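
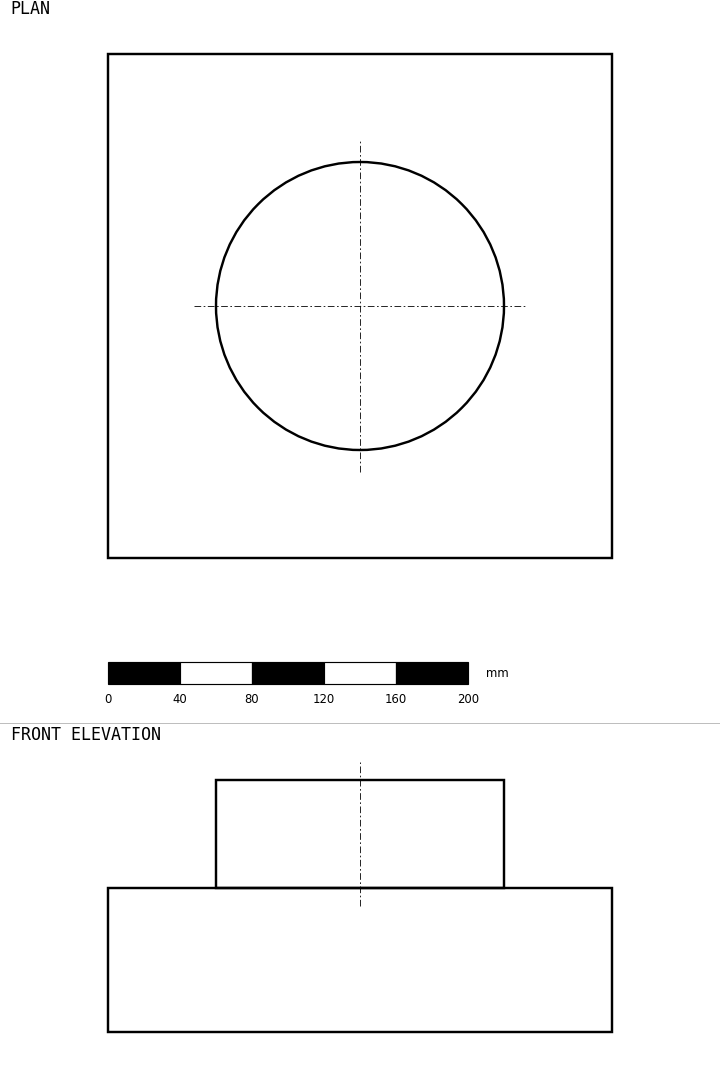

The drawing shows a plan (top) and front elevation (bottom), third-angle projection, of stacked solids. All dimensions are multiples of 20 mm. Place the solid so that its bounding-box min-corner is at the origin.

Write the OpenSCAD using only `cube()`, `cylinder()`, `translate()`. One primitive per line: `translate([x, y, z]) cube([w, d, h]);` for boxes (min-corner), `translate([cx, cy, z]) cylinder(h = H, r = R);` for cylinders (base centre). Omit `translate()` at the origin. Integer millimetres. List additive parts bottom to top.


cube([280, 280, 80]);
translate([140, 140, 80]) cylinder(h = 60, r = 80);


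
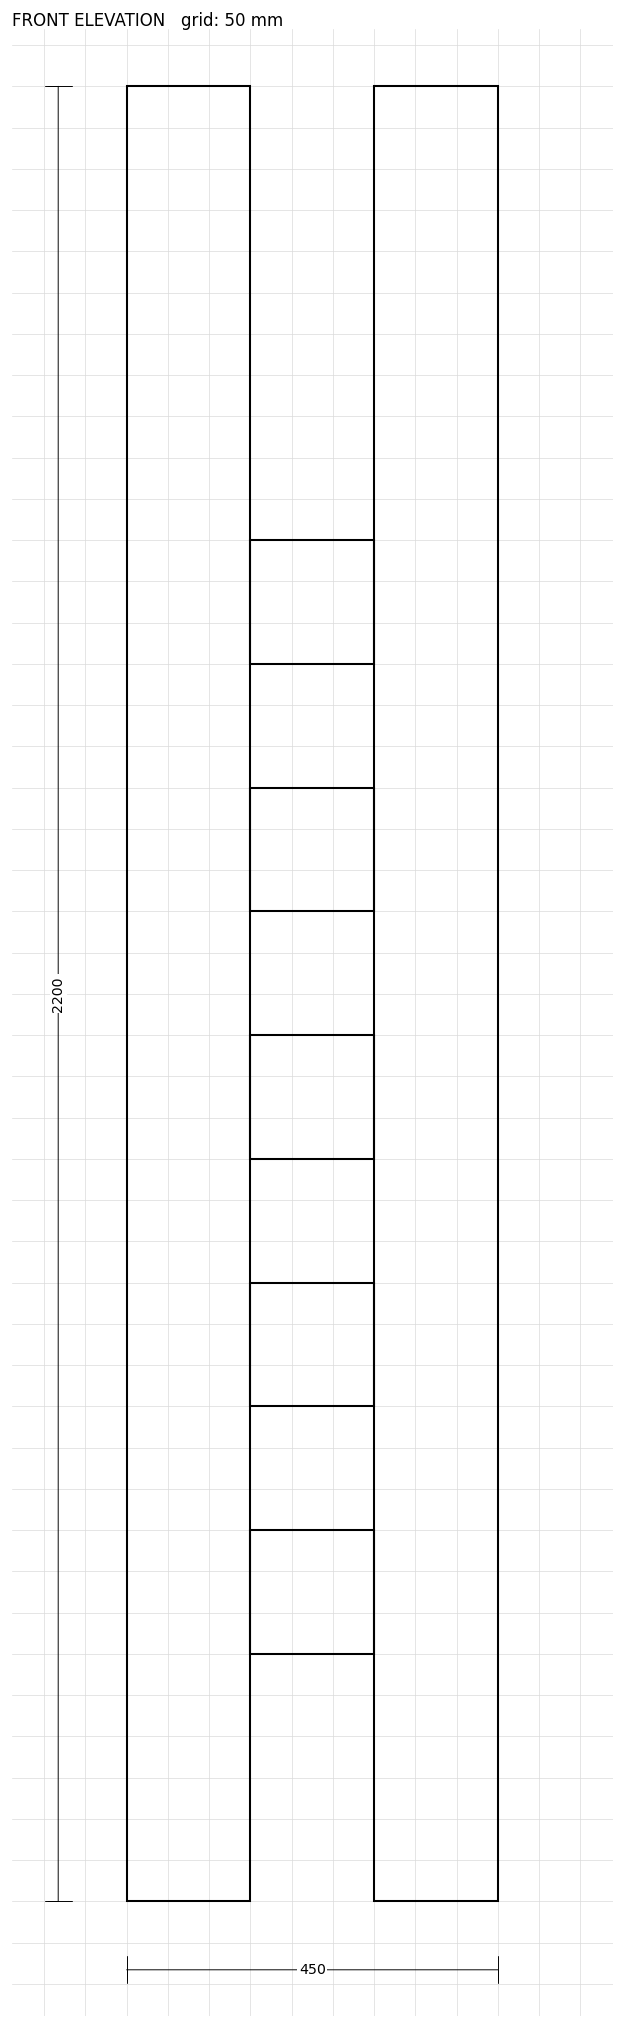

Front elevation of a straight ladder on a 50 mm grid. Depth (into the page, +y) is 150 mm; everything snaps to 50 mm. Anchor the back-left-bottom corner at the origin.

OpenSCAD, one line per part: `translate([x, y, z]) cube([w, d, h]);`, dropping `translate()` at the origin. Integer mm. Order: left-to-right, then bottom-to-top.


cube([150, 150, 2200]);
translate([150, 0, 300]) cube([150, 150, 150]);
translate([150, 0, 600]) cube([150, 150, 150]);
translate([150, 0, 900]) cube([150, 150, 150]);
translate([150, 0, 1200]) cube([150, 150, 150]);
translate([150, 0, 1500]) cube([150, 150, 150]);
translate([300, 0, 0]) cube([150, 150, 2200]);


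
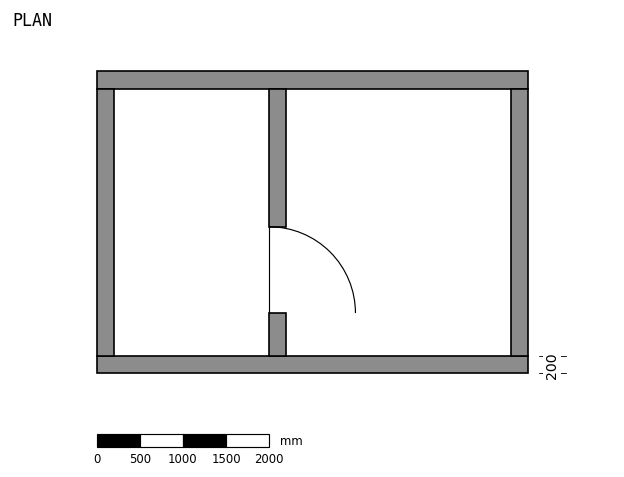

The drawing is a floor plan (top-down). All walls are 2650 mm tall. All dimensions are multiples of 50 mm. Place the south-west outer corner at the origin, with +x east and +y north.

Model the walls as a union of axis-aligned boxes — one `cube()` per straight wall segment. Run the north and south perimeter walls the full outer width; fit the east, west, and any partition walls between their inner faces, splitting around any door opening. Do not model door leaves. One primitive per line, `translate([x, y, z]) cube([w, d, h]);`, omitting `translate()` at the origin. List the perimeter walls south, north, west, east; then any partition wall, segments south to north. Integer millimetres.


cube([5000, 200, 2650]);
translate([0, 3300, 0]) cube([5000, 200, 2650]);
translate([0, 200, 0]) cube([200, 3100, 2650]);
translate([4800, 200, 0]) cube([200, 3100, 2650]);
translate([2000, 200, 0]) cube([200, 500, 2650]);
translate([2000, 1700, 0]) cube([200, 1600, 2650]);


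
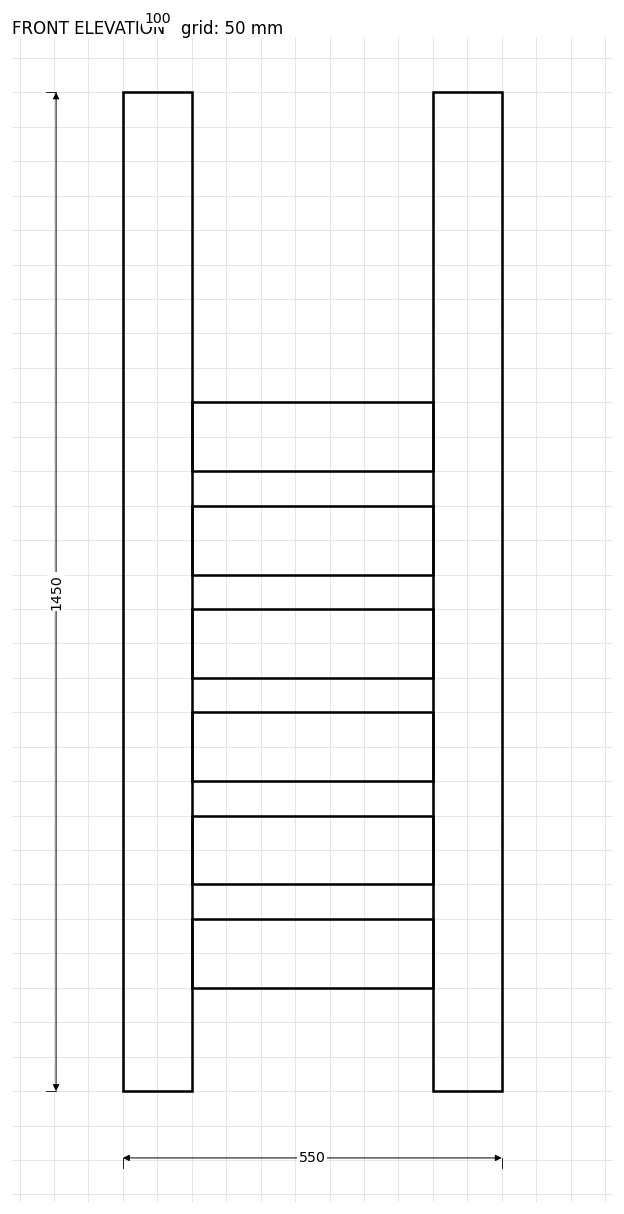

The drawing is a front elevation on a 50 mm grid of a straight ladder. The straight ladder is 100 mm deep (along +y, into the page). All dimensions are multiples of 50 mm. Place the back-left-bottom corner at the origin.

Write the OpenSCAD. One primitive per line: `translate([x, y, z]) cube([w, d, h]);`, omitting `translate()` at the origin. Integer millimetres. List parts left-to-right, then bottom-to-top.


cube([100, 100, 1450]);
translate([100, 0, 150]) cube([350, 100, 100]);
translate([100, 0, 300]) cube([350, 100, 100]);
translate([100, 0, 450]) cube([350, 100, 100]);
translate([100, 0, 600]) cube([350, 100, 100]);
translate([100, 0, 750]) cube([350, 100, 100]);
translate([100, 0, 900]) cube([350, 100, 100]);
translate([450, 0, 0]) cube([100, 100, 1450]);


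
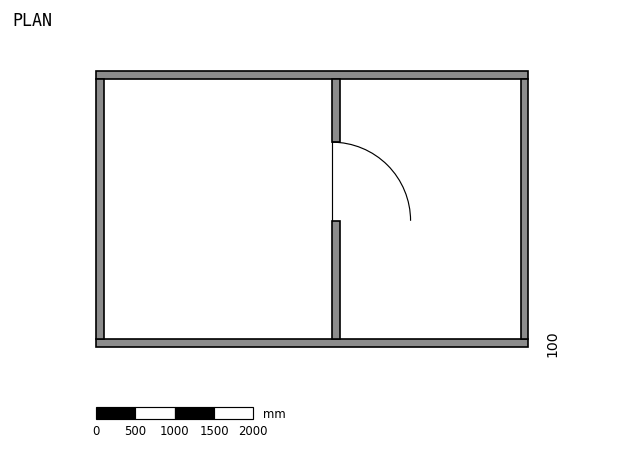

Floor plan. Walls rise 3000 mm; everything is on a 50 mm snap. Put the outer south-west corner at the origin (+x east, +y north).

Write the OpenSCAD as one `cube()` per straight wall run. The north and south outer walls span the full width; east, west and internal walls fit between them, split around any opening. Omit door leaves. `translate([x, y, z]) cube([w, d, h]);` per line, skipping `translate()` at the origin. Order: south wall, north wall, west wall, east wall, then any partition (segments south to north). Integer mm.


cube([5500, 100, 3000]);
translate([0, 3400, 0]) cube([5500, 100, 3000]);
translate([0, 100, 0]) cube([100, 3300, 3000]);
translate([5400, 100, 0]) cube([100, 3300, 3000]);
translate([3000, 100, 0]) cube([100, 1500, 3000]);
translate([3000, 2600, 0]) cube([100, 800, 3000]);


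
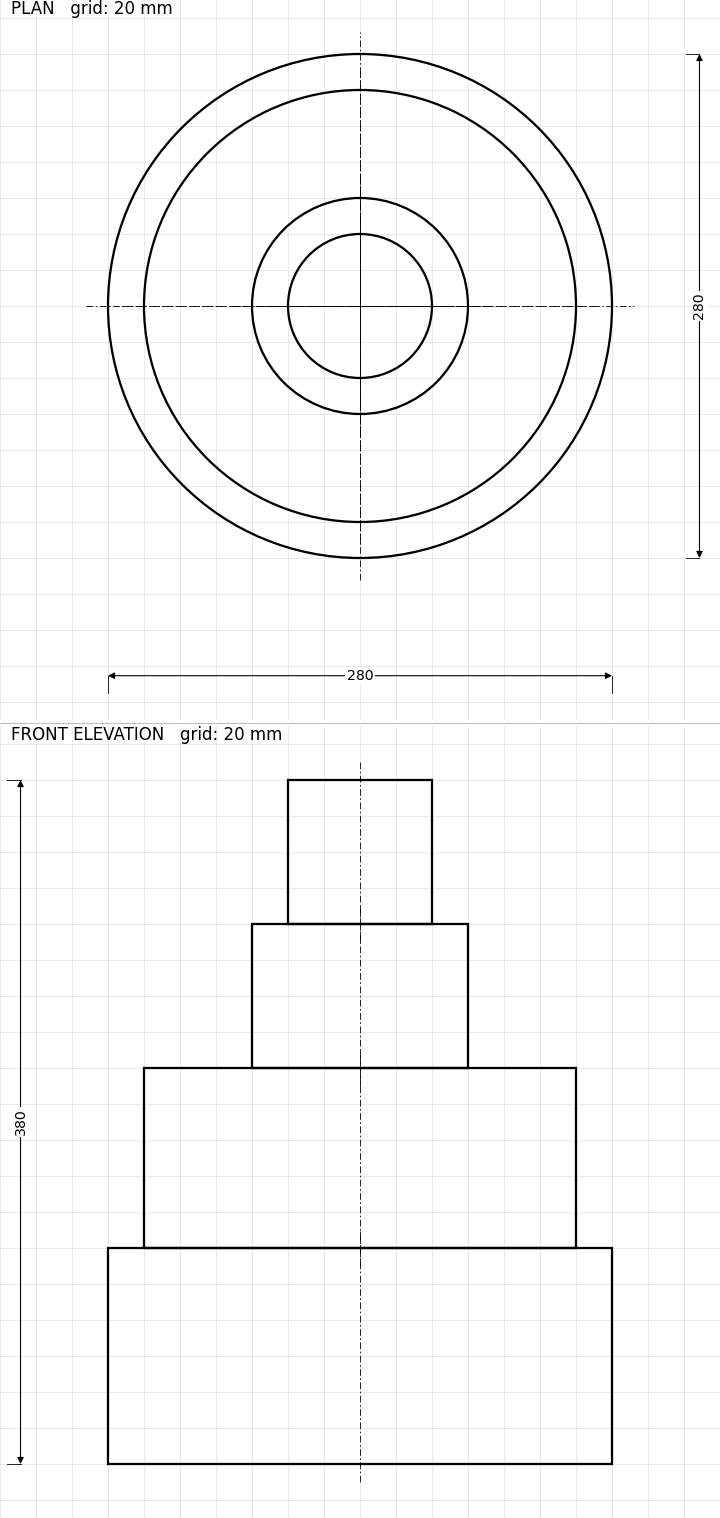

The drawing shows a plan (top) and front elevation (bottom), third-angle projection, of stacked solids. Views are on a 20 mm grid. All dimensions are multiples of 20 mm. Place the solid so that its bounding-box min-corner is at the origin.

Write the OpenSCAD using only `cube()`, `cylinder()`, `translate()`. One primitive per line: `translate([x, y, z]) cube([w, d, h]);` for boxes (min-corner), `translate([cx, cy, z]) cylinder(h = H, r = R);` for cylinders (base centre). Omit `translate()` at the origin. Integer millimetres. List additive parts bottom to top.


translate([140, 140, 0]) cylinder(h = 120, r = 140);
translate([140, 140, 120]) cylinder(h = 100, r = 120);
translate([140, 140, 220]) cylinder(h = 80, r = 60);
translate([140, 140, 300]) cylinder(h = 80, r = 40);


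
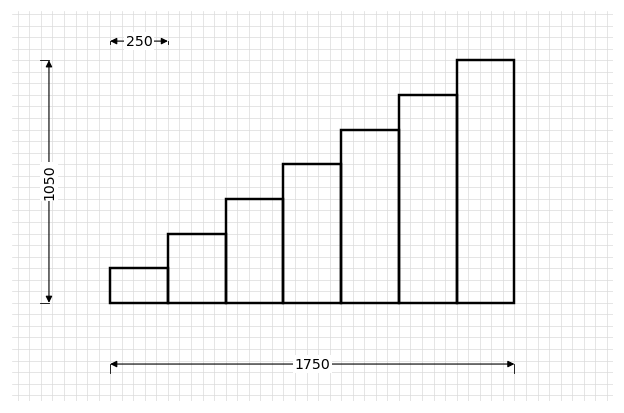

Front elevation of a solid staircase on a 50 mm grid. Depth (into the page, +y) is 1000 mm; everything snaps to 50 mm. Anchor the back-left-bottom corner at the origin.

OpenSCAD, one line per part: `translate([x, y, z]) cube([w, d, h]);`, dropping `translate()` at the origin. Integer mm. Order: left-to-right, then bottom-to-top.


cube([250, 1000, 150]);
translate([250, 0, 0]) cube([250, 1000, 300]);
translate([500, 0, 0]) cube([250, 1000, 450]);
translate([750, 0, 0]) cube([250, 1000, 600]);
translate([1000, 0, 0]) cube([250, 1000, 750]);
translate([1250, 0, 0]) cube([250, 1000, 900]);
translate([1500, 0, 0]) cube([250, 1000, 1050]);


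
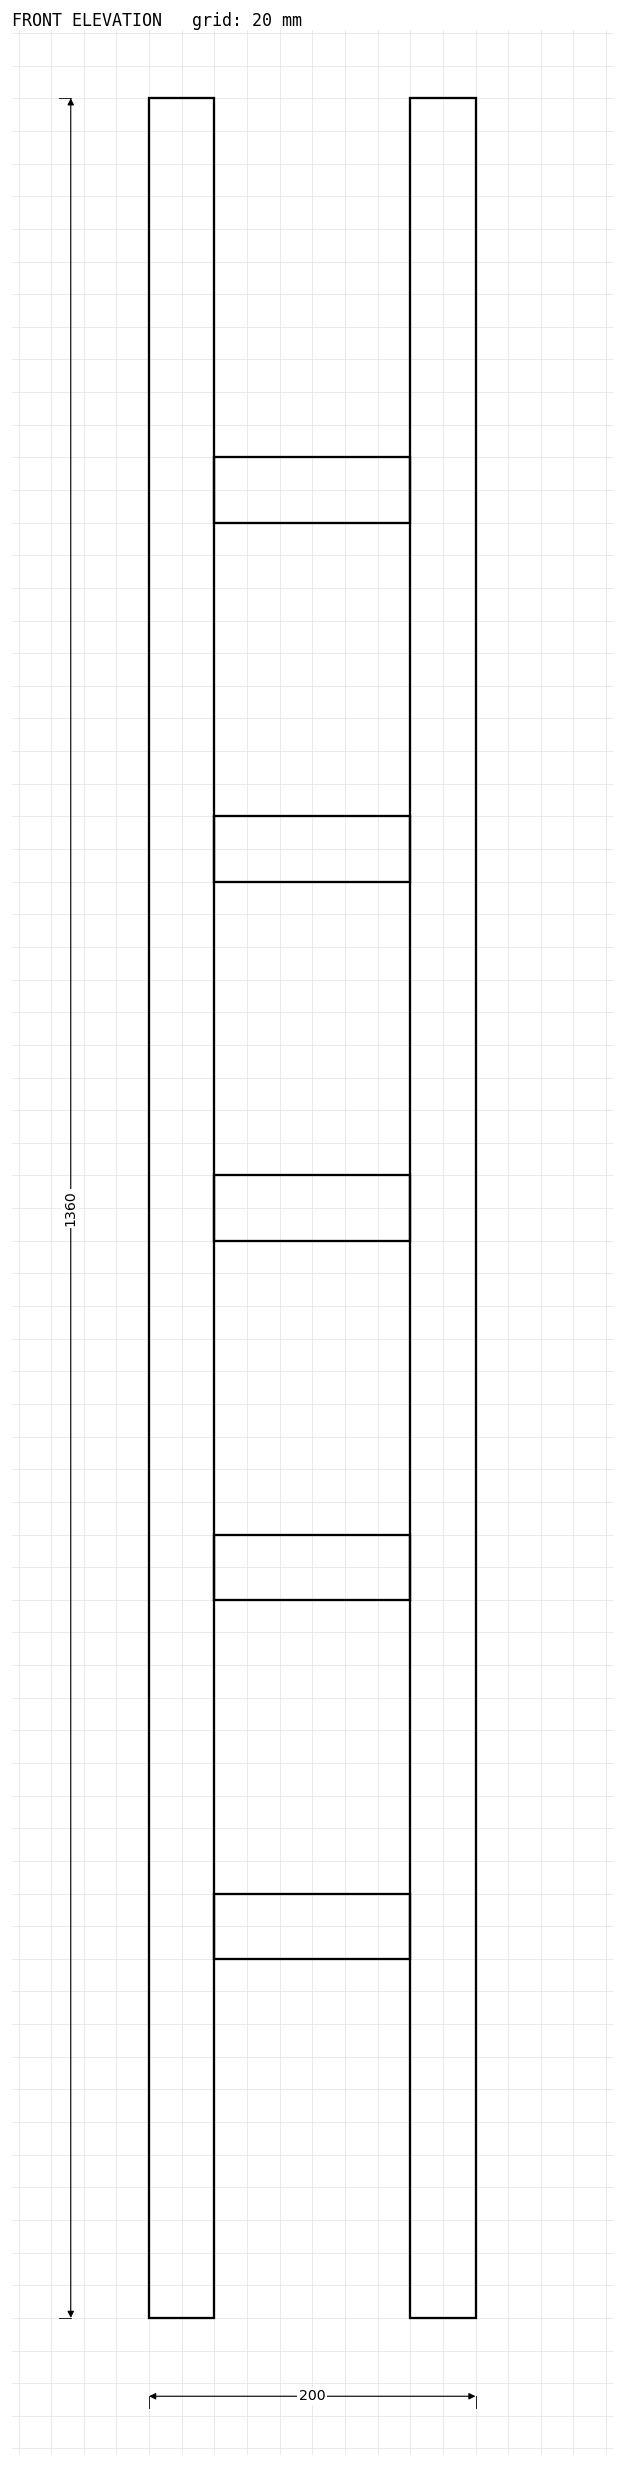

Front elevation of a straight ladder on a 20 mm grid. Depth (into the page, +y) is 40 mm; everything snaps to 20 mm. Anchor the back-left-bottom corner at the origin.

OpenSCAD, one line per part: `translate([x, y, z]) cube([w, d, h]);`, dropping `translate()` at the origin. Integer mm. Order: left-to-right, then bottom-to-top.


cube([40, 40, 1360]);
translate([40, 0, 220]) cube([120, 40, 40]);
translate([40, 0, 440]) cube([120, 40, 40]);
translate([40, 0, 660]) cube([120, 40, 40]);
translate([40, 0, 880]) cube([120, 40, 40]);
translate([40, 0, 1100]) cube([120, 40, 40]);
translate([160, 0, 0]) cube([40, 40, 1360]);


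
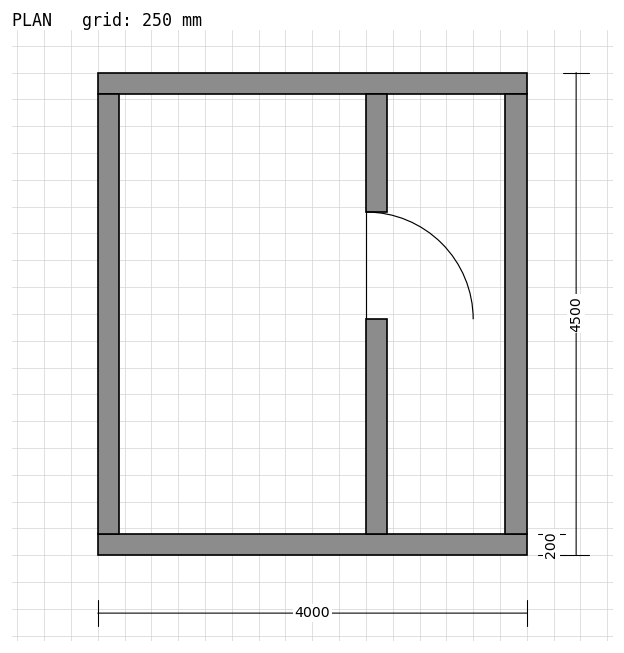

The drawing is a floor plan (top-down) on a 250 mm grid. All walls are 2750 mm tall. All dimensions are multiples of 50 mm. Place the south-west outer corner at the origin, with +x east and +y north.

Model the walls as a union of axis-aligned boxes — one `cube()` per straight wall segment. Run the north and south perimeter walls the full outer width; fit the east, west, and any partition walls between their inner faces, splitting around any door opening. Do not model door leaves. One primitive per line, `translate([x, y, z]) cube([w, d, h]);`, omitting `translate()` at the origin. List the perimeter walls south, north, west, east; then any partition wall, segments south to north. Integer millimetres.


cube([4000, 200, 2750]);
translate([0, 4300, 0]) cube([4000, 200, 2750]);
translate([0, 200, 0]) cube([200, 4100, 2750]);
translate([3800, 200, 0]) cube([200, 4100, 2750]);
translate([2500, 200, 0]) cube([200, 2000, 2750]);
translate([2500, 3200, 0]) cube([200, 1100, 2750]);


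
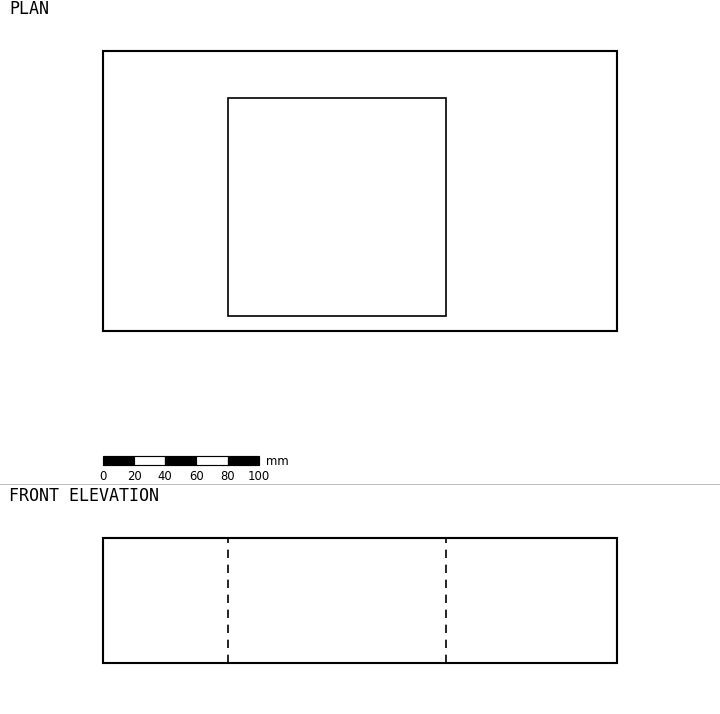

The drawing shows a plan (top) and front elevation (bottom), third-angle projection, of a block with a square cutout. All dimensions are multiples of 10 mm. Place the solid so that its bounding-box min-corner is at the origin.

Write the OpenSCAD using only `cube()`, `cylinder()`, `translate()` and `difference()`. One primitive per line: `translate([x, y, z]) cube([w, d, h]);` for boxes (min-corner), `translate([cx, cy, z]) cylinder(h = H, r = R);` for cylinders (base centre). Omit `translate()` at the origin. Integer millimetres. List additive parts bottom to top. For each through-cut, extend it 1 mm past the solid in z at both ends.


difference() {
  cube([330, 180, 80]);
  translate([80, 10, -1]) cube([140, 140, 82]);
}


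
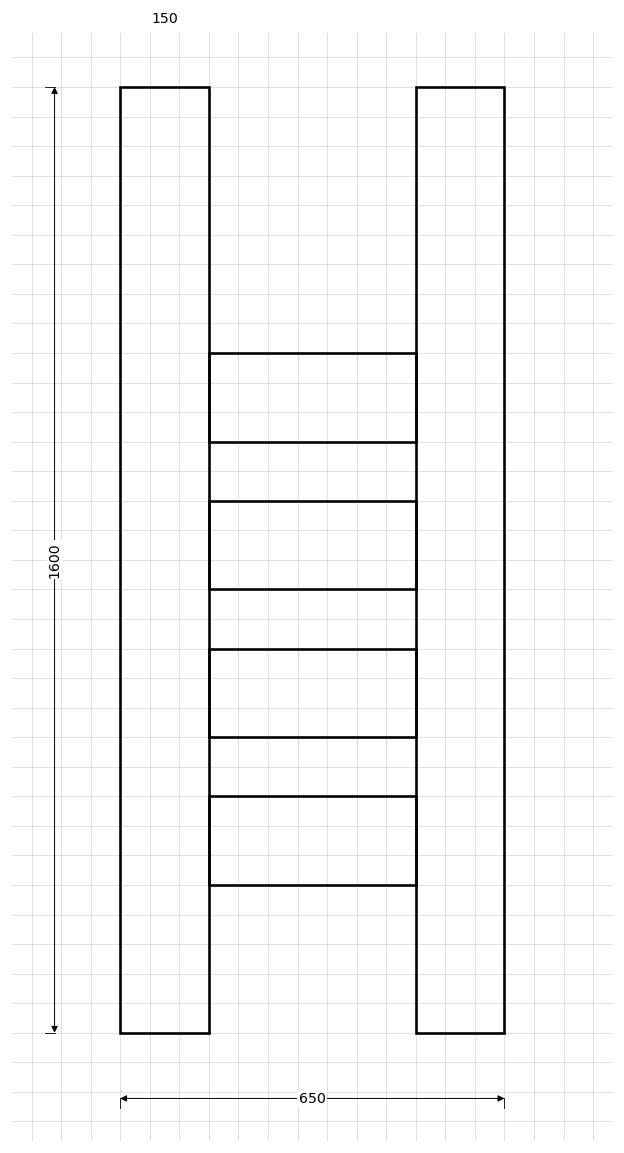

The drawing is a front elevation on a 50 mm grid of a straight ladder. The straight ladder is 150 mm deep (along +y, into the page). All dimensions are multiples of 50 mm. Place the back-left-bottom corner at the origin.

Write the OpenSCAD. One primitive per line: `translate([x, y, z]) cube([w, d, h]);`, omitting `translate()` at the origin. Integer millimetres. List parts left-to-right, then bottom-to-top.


cube([150, 150, 1600]);
translate([150, 0, 250]) cube([350, 150, 150]);
translate([150, 0, 500]) cube([350, 150, 150]);
translate([150, 0, 750]) cube([350, 150, 150]);
translate([150, 0, 1000]) cube([350, 150, 150]);
translate([500, 0, 0]) cube([150, 150, 1600]);


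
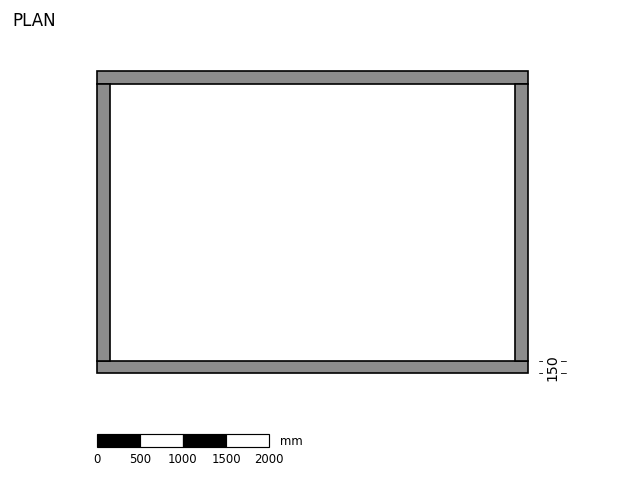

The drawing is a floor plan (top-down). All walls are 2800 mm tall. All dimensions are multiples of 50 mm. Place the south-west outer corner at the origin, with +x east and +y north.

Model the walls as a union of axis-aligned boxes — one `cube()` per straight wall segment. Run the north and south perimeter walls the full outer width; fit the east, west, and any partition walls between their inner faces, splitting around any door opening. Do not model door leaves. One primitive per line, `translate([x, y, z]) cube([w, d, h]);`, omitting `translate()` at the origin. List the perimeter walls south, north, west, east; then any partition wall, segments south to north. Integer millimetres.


cube([5000, 150, 2800]);
translate([0, 3350, 0]) cube([5000, 150, 2800]);
translate([0, 150, 0]) cube([150, 3200, 2800]);
translate([4850, 150, 0]) cube([150, 3200, 2800]);


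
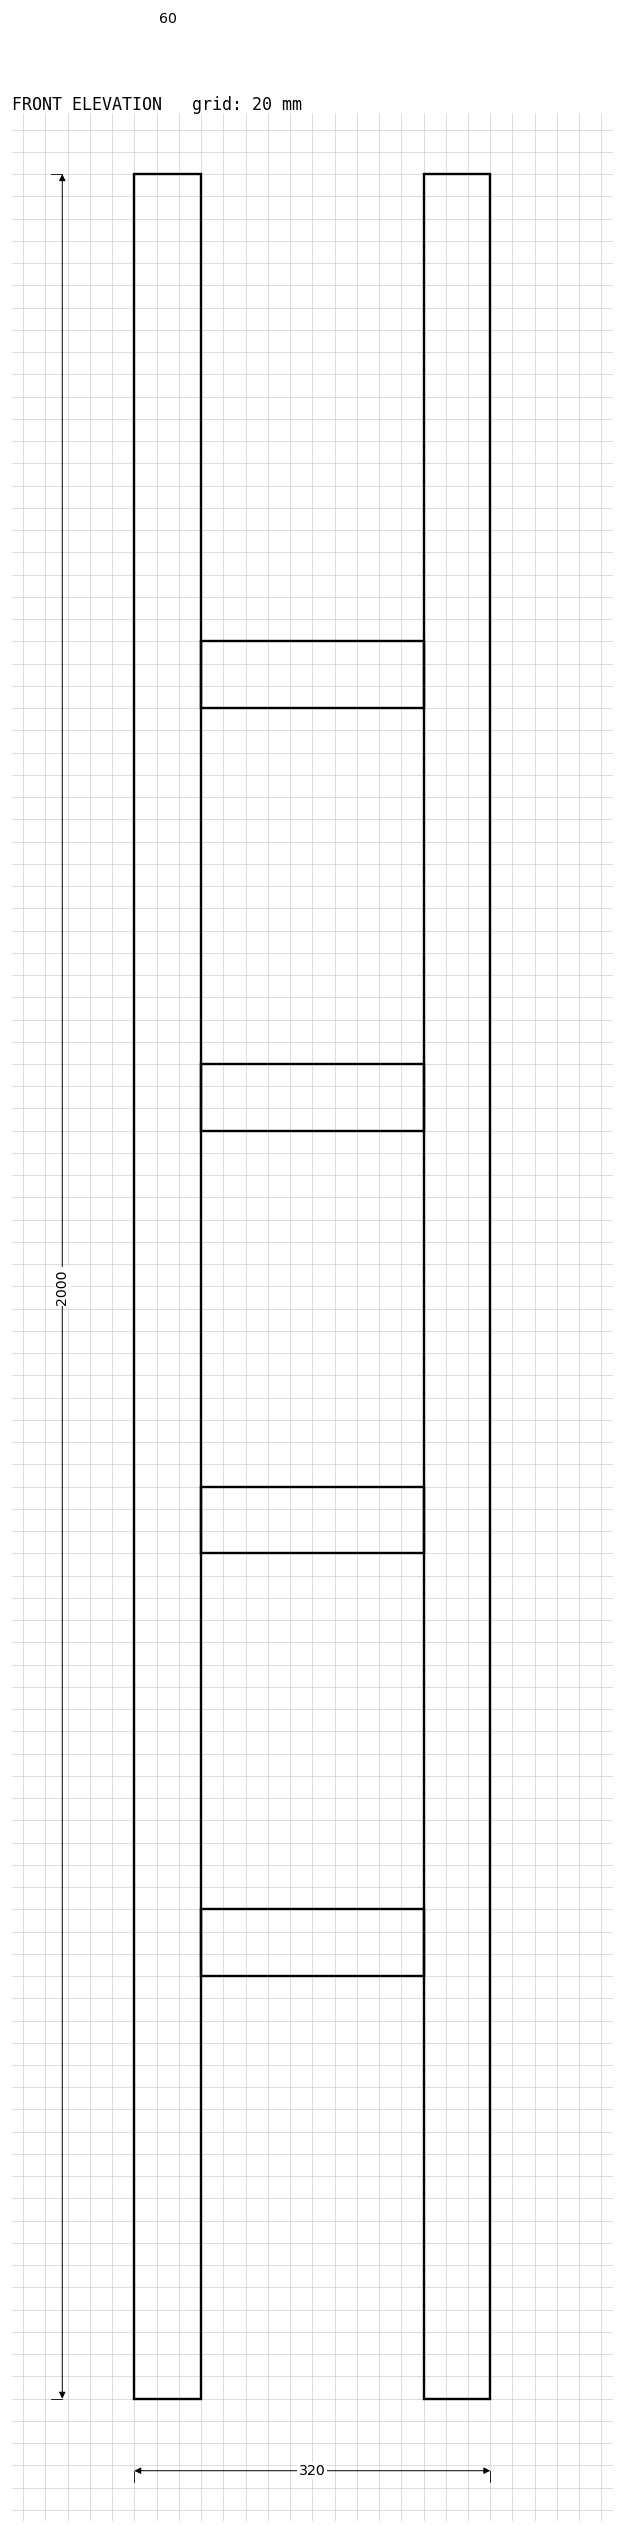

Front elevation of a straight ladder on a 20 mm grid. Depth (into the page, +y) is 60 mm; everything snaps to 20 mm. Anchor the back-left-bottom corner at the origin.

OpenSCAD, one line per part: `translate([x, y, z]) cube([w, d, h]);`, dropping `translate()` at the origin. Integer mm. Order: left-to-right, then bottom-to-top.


cube([60, 60, 2000]);
translate([60, 0, 380]) cube([200, 60, 60]);
translate([60, 0, 760]) cube([200, 60, 60]);
translate([60, 0, 1140]) cube([200, 60, 60]);
translate([60, 0, 1520]) cube([200, 60, 60]);
translate([260, 0, 0]) cube([60, 60, 2000]);


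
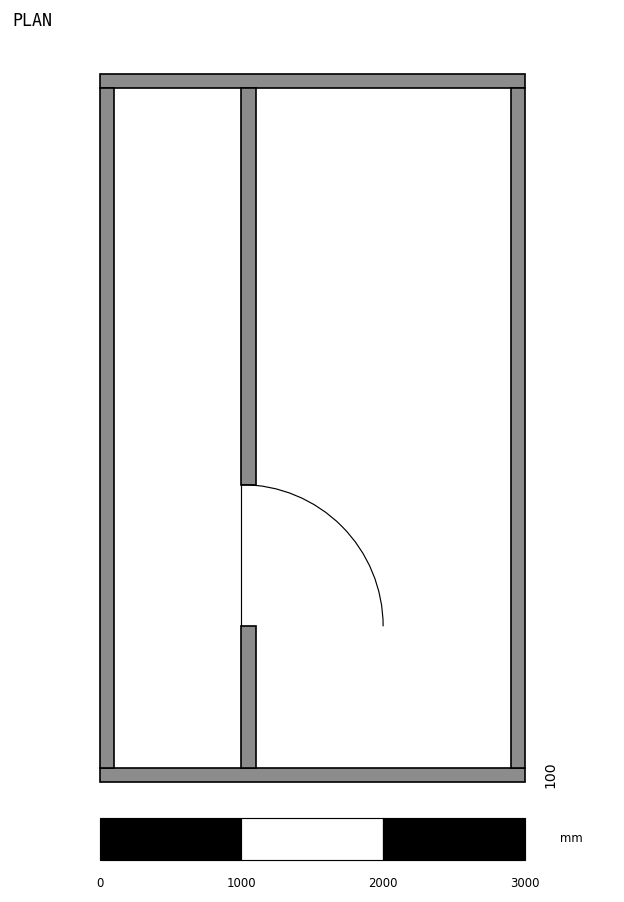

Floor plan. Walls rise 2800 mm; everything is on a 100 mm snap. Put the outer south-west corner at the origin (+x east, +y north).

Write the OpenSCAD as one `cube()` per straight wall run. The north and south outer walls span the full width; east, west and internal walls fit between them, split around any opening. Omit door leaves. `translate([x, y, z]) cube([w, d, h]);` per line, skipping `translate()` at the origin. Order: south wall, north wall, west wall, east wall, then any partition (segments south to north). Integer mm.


cube([3000, 100, 2800]);
translate([0, 4900, 0]) cube([3000, 100, 2800]);
translate([0, 100, 0]) cube([100, 4800, 2800]);
translate([2900, 100, 0]) cube([100, 4800, 2800]);
translate([1000, 100, 0]) cube([100, 1000, 2800]);
translate([1000, 2100, 0]) cube([100, 2800, 2800]);


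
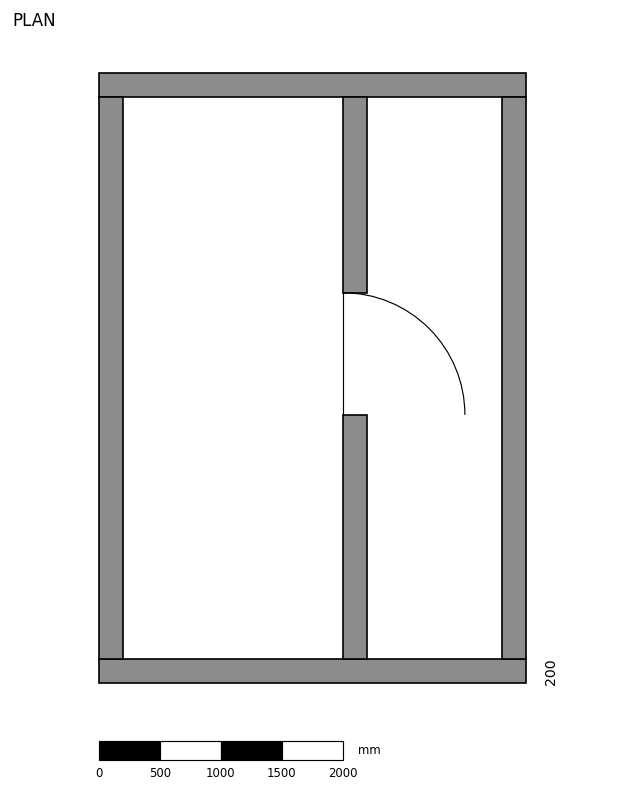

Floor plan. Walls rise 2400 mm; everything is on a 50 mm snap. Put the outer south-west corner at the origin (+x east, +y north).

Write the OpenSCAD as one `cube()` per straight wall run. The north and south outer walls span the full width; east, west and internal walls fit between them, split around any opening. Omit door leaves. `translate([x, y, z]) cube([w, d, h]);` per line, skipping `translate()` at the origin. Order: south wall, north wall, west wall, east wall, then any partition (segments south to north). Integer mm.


cube([3500, 200, 2400]);
translate([0, 4800, 0]) cube([3500, 200, 2400]);
translate([0, 200, 0]) cube([200, 4600, 2400]);
translate([3300, 200, 0]) cube([200, 4600, 2400]);
translate([2000, 200, 0]) cube([200, 2000, 2400]);
translate([2000, 3200, 0]) cube([200, 1600, 2400]);


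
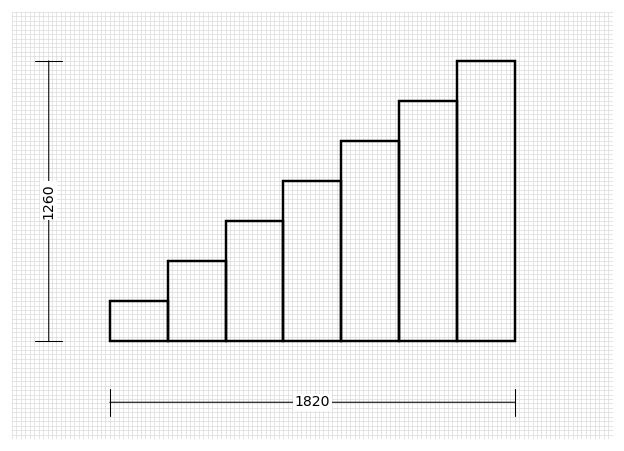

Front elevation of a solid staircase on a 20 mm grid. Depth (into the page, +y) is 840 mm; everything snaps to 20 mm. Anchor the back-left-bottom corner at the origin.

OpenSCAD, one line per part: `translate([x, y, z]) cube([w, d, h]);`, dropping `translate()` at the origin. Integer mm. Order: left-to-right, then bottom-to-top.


cube([260, 840, 180]);
translate([260, 0, 0]) cube([260, 840, 360]);
translate([520, 0, 0]) cube([260, 840, 540]);
translate([780, 0, 0]) cube([260, 840, 720]);
translate([1040, 0, 0]) cube([260, 840, 900]);
translate([1300, 0, 0]) cube([260, 840, 1080]);
translate([1560, 0, 0]) cube([260, 840, 1260]);


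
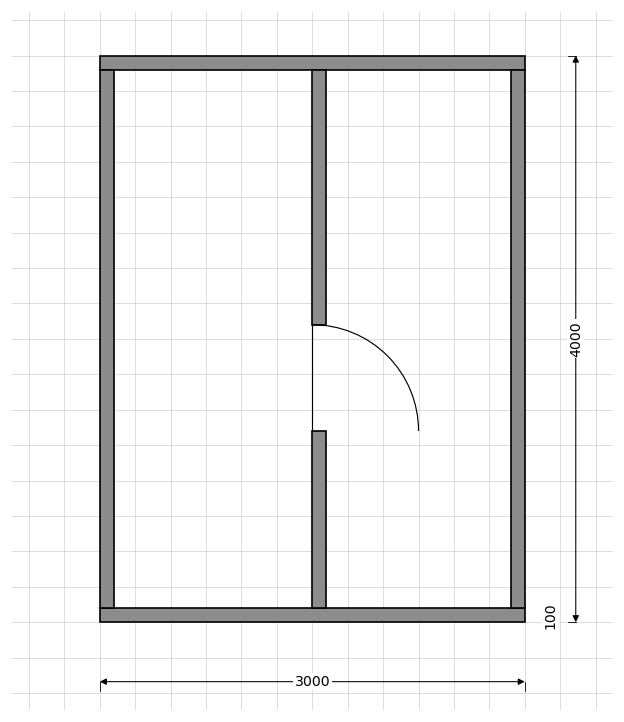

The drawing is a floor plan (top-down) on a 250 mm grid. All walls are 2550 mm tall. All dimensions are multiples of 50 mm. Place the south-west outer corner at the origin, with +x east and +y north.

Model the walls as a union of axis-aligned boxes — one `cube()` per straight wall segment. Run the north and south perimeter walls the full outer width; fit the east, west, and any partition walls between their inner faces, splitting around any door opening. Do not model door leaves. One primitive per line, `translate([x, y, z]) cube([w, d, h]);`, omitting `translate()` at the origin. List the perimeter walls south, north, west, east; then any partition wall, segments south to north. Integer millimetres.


cube([3000, 100, 2550]);
translate([0, 3900, 0]) cube([3000, 100, 2550]);
translate([0, 100, 0]) cube([100, 3800, 2550]);
translate([2900, 100, 0]) cube([100, 3800, 2550]);
translate([1500, 100, 0]) cube([100, 1250, 2550]);
translate([1500, 2100, 0]) cube([100, 1800, 2550]);


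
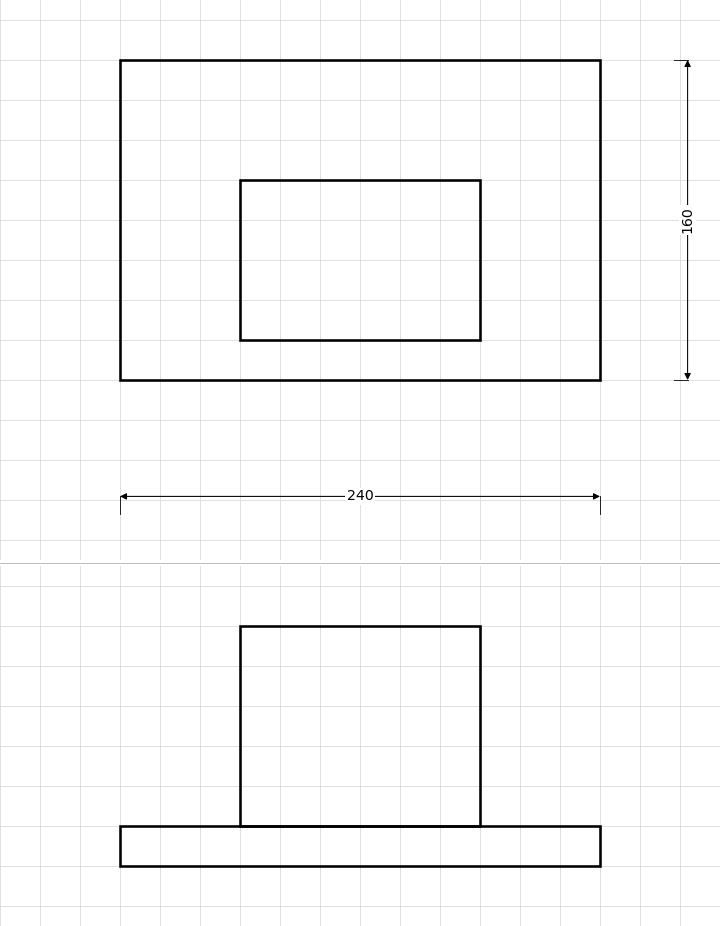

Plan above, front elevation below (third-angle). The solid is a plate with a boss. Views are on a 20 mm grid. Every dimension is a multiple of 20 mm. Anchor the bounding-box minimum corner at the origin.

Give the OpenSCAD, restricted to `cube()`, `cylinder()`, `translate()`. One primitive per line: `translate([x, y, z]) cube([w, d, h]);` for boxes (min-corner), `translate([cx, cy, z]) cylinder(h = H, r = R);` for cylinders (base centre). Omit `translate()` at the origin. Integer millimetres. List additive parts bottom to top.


cube([240, 160, 20]);
translate([60, 20, 20]) cube([120, 80, 100]);


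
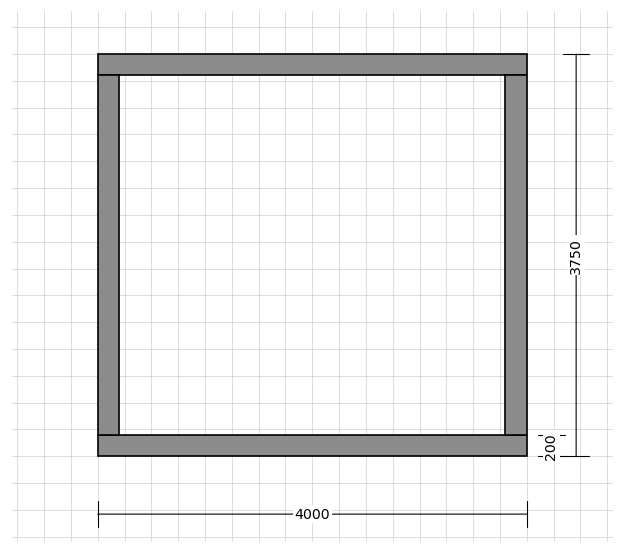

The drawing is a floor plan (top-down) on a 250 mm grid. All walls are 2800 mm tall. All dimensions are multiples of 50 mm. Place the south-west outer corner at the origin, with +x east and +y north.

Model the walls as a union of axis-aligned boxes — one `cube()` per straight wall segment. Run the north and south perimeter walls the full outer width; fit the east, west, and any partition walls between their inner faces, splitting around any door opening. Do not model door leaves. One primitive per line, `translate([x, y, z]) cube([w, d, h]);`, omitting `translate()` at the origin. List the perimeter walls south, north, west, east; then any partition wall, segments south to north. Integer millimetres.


cube([4000, 200, 2800]);
translate([0, 3550, 0]) cube([4000, 200, 2800]);
translate([0, 200, 0]) cube([200, 3350, 2800]);
translate([3800, 200, 0]) cube([200, 3350, 2800]);


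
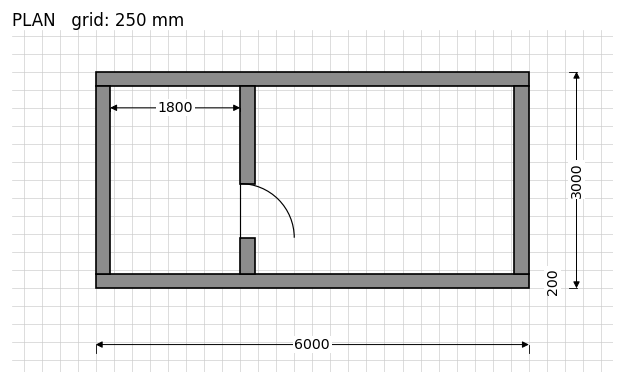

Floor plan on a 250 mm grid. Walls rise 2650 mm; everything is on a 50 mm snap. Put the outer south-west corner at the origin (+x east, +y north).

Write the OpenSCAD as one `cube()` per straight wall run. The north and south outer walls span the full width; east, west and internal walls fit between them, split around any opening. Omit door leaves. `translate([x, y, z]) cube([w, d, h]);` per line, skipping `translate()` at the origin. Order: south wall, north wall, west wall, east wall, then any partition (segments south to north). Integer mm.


cube([6000, 200, 2650]);
translate([0, 2800, 0]) cube([6000, 200, 2650]);
translate([0, 200, 0]) cube([200, 2600, 2650]);
translate([5800, 200, 0]) cube([200, 2600, 2650]);
translate([2000, 200, 0]) cube([200, 500, 2650]);
translate([2000, 1450, 0]) cube([200, 1350, 2650]);


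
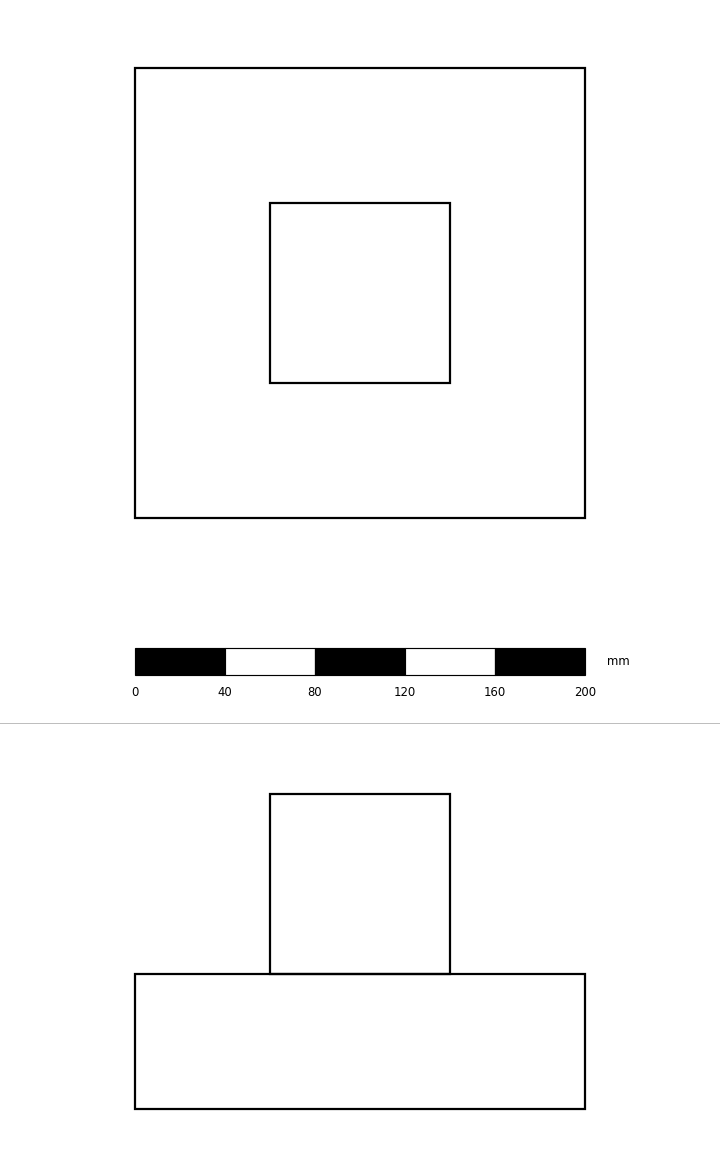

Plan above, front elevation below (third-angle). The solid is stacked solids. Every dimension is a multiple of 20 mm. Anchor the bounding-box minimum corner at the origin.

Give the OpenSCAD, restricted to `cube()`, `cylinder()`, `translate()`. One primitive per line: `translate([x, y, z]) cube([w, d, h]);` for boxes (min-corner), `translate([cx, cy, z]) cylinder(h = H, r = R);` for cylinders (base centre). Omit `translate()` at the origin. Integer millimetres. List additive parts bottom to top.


cube([200, 200, 60]);
translate([60, 60, 60]) cube([80, 80, 80]);


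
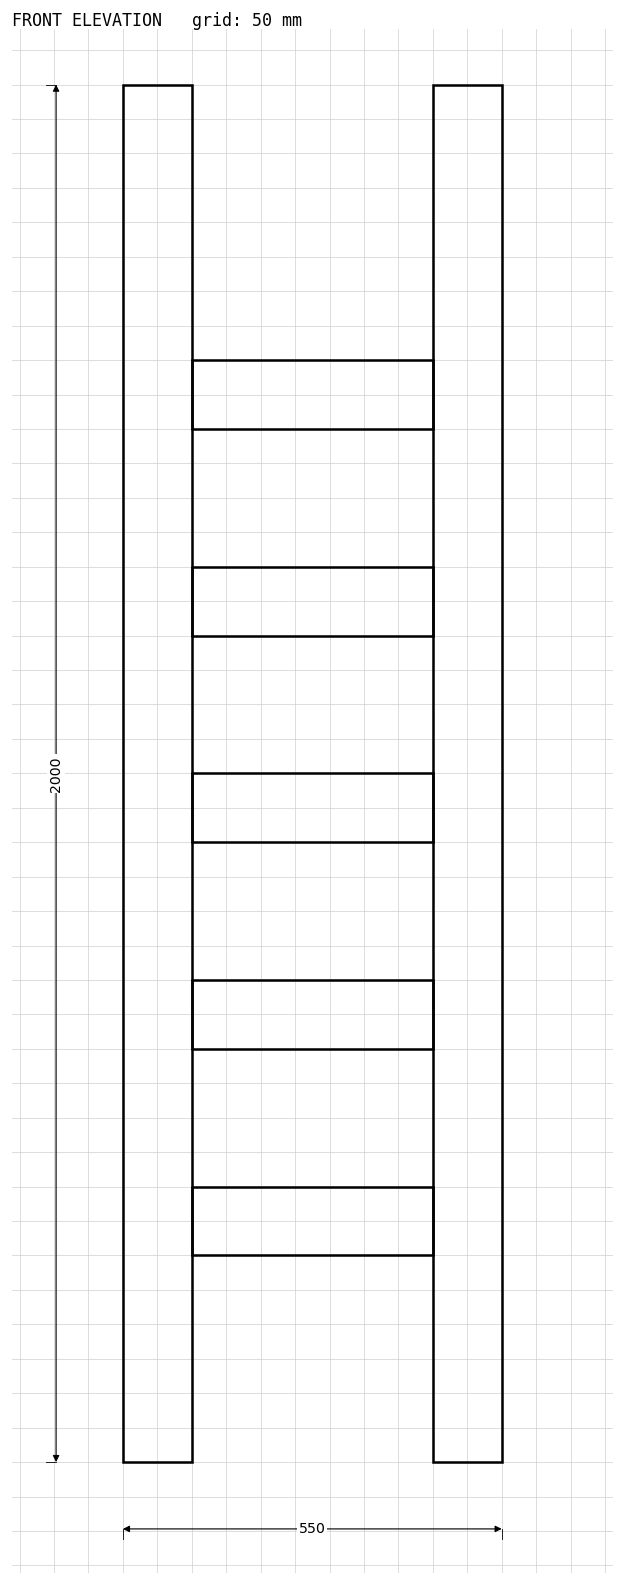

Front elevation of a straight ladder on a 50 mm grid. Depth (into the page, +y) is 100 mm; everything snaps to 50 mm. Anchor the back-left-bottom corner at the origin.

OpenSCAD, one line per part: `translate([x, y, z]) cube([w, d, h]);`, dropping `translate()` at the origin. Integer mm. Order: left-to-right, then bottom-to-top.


cube([100, 100, 2000]);
translate([100, 0, 300]) cube([350, 100, 100]);
translate([100, 0, 600]) cube([350, 100, 100]);
translate([100, 0, 900]) cube([350, 100, 100]);
translate([100, 0, 1200]) cube([350, 100, 100]);
translate([100, 0, 1500]) cube([350, 100, 100]);
translate([450, 0, 0]) cube([100, 100, 2000]);


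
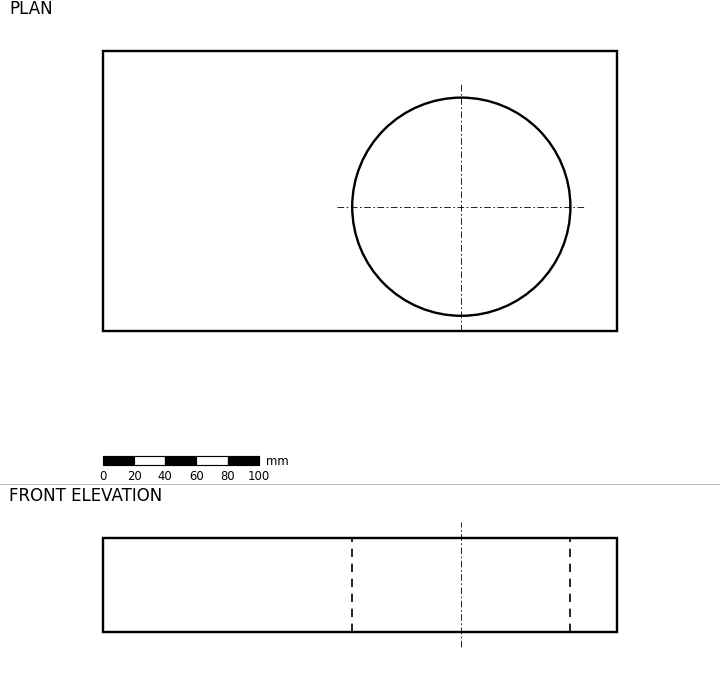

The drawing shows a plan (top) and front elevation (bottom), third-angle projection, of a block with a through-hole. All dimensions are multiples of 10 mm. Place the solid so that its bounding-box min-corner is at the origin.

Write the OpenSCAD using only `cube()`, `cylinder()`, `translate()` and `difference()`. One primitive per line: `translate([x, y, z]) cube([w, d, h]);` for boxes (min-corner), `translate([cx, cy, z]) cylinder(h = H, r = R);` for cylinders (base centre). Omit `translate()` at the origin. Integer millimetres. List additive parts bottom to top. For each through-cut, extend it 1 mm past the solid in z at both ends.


difference() {
  cube([330, 180, 60]);
  translate([230, 80, -1]) cylinder(h = 62, r = 70);
}


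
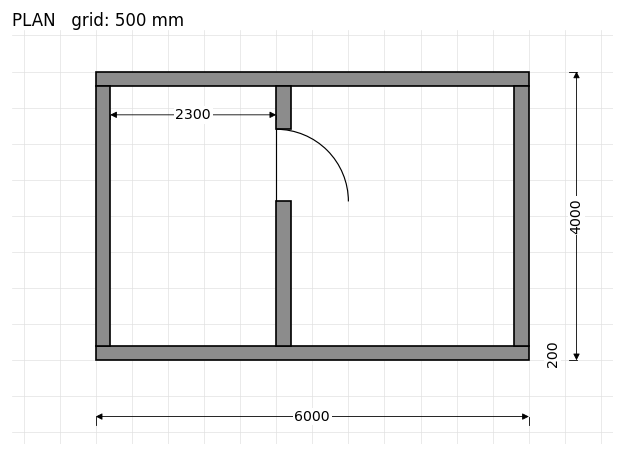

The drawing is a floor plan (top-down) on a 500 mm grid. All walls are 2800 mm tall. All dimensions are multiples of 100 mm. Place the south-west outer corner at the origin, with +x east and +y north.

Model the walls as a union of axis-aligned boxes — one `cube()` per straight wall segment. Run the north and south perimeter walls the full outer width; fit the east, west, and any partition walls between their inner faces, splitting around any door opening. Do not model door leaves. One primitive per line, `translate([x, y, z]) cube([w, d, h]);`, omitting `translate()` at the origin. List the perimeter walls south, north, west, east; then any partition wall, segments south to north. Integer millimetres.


cube([6000, 200, 2800]);
translate([0, 3800, 0]) cube([6000, 200, 2800]);
translate([0, 200, 0]) cube([200, 3600, 2800]);
translate([5800, 200, 0]) cube([200, 3600, 2800]);
translate([2500, 200, 0]) cube([200, 2000, 2800]);
translate([2500, 3200, 0]) cube([200, 600, 2800]);


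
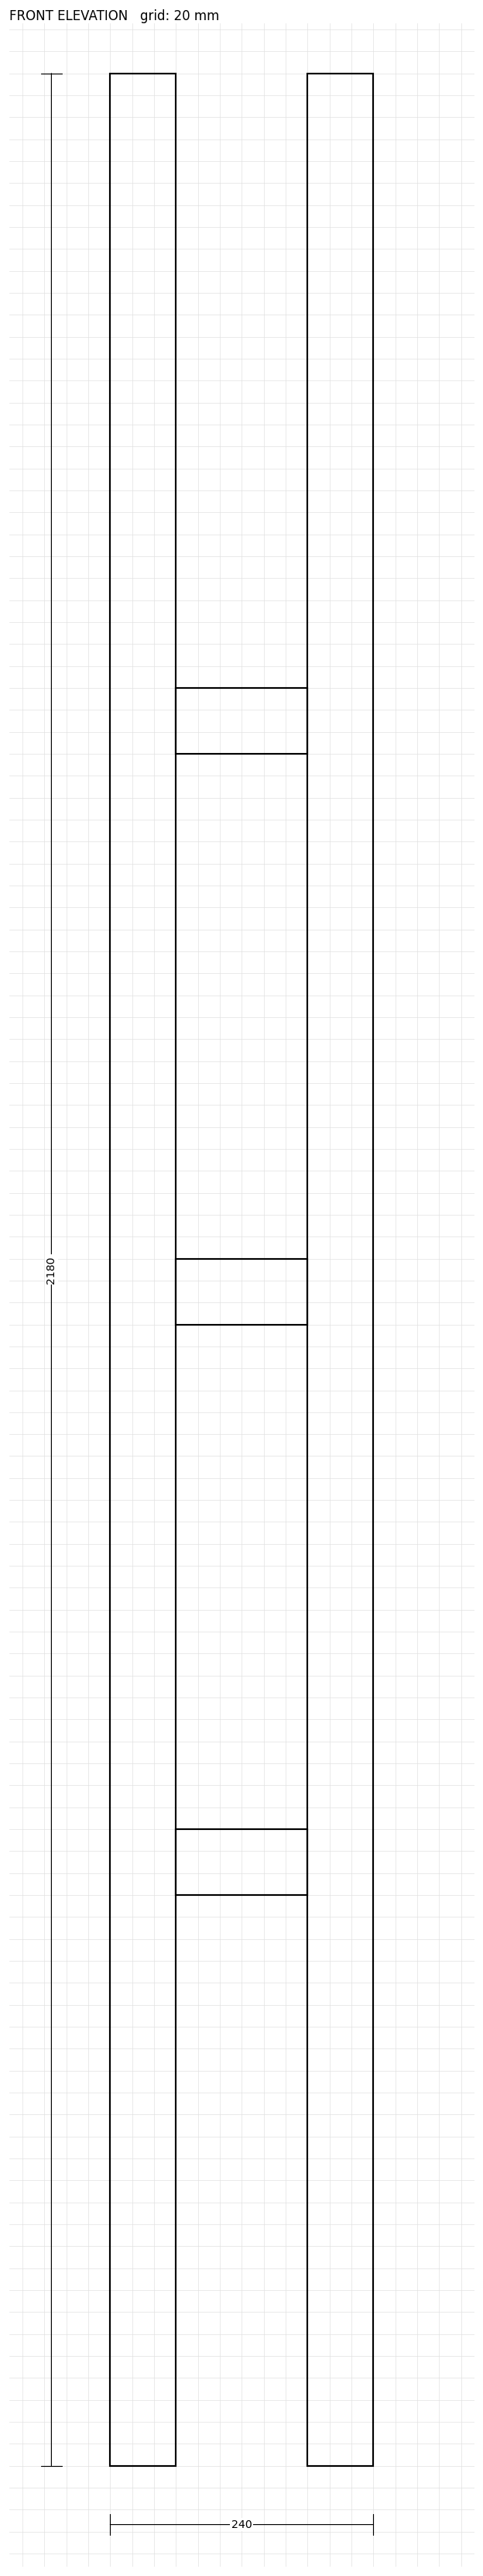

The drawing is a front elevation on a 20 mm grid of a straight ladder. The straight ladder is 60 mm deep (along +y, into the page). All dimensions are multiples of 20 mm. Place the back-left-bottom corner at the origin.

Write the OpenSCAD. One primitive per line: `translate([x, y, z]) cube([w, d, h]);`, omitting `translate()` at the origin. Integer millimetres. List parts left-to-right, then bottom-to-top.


cube([60, 60, 2180]);
translate([60, 0, 520]) cube([120, 60, 60]);
translate([60, 0, 1040]) cube([120, 60, 60]);
translate([60, 0, 1560]) cube([120, 60, 60]);
translate([180, 0, 0]) cube([60, 60, 2180]);


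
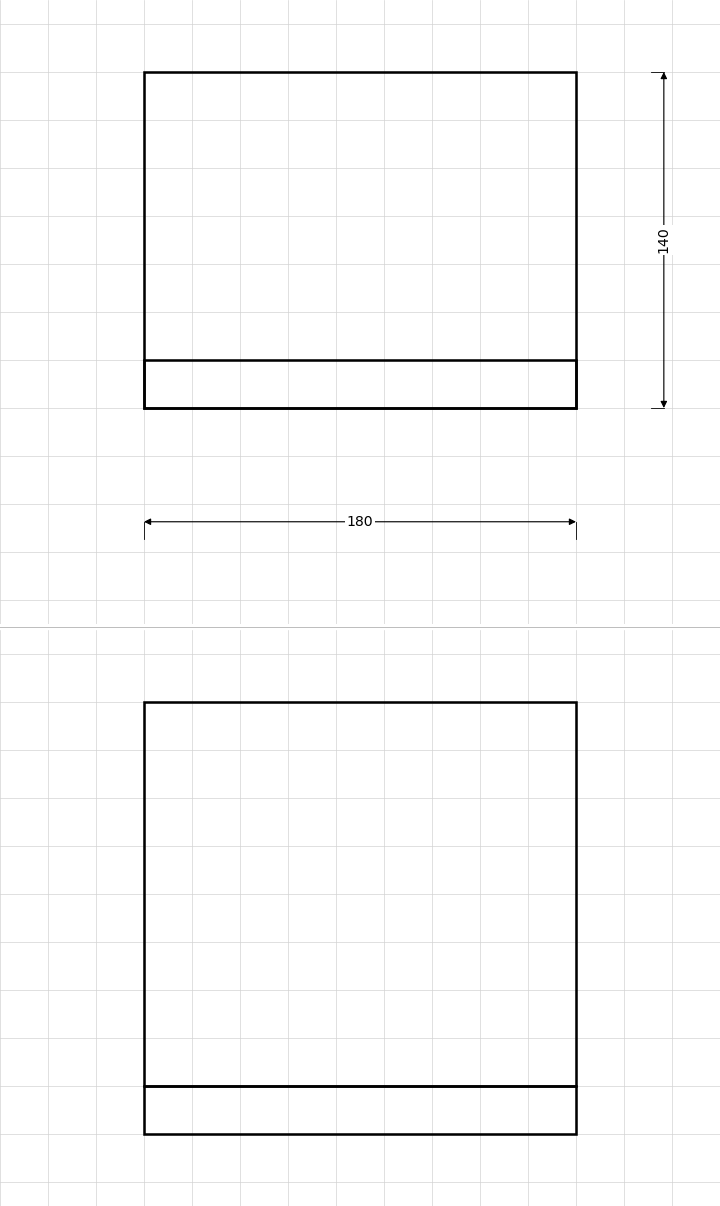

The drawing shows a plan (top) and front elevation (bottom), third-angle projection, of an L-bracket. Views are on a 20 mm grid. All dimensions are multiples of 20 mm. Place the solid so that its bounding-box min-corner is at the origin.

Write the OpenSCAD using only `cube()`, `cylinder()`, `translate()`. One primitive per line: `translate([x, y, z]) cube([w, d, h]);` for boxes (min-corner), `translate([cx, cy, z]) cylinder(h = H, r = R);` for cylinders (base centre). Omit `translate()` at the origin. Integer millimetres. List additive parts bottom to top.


cube([180, 140, 20]);
translate([0, 0, 20]) cube([180, 20, 160]);


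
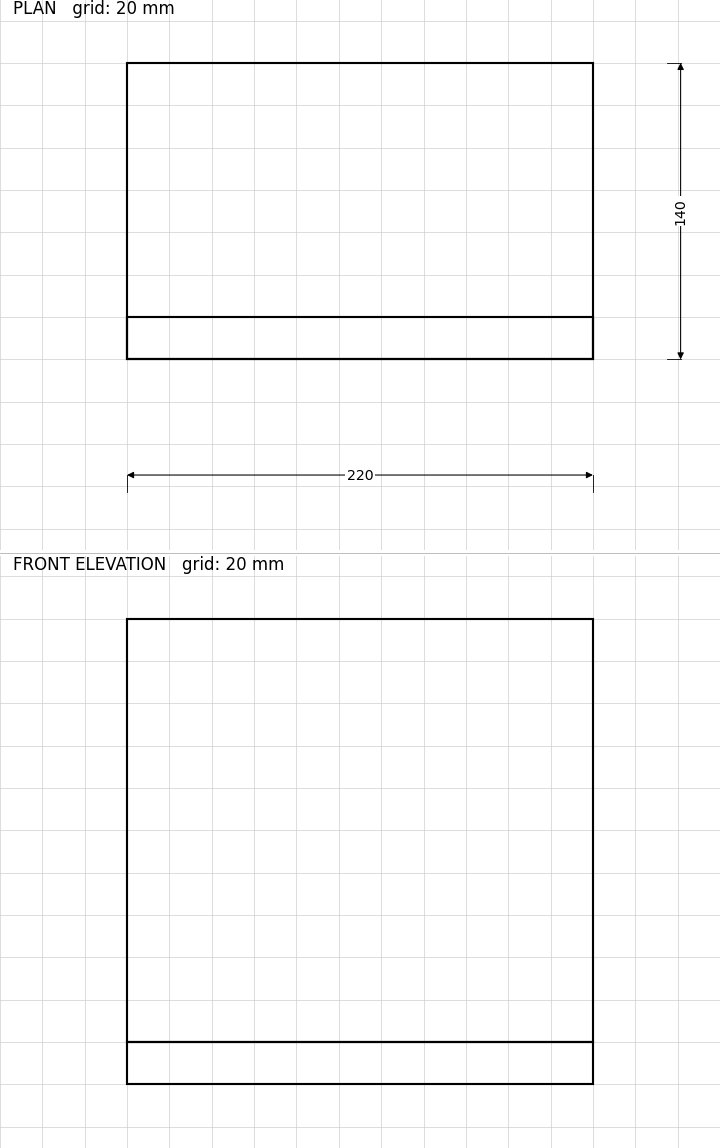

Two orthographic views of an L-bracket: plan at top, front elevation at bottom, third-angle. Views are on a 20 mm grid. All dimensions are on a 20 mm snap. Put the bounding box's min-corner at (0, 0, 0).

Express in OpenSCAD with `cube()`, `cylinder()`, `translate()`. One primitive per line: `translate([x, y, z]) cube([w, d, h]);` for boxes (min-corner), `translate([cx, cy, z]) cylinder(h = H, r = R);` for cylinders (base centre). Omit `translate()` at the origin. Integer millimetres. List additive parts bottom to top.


cube([220, 140, 20]);
translate([0, 0, 20]) cube([220, 20, 200]);


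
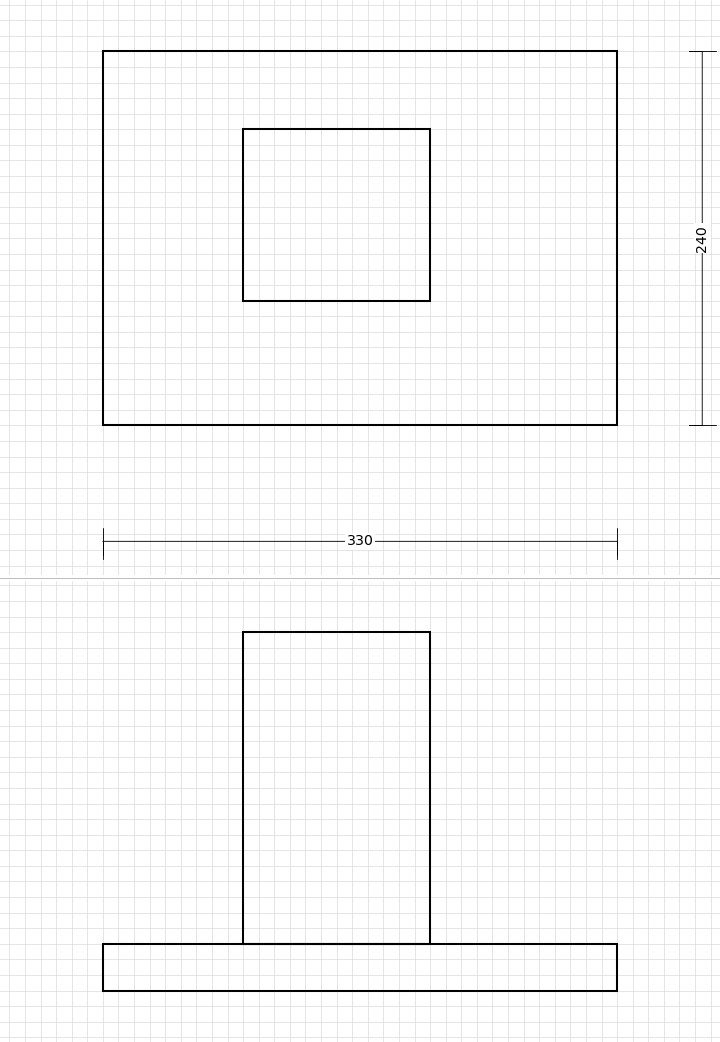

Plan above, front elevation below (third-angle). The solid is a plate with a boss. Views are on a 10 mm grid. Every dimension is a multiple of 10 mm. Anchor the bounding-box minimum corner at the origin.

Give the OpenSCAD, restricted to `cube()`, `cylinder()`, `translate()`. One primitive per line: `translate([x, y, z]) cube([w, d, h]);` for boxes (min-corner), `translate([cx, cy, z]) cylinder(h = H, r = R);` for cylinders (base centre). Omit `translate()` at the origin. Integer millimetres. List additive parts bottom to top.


cube([330, 240, 30]);
translate([90, 80, 30]) cube([120, 110, 200]);


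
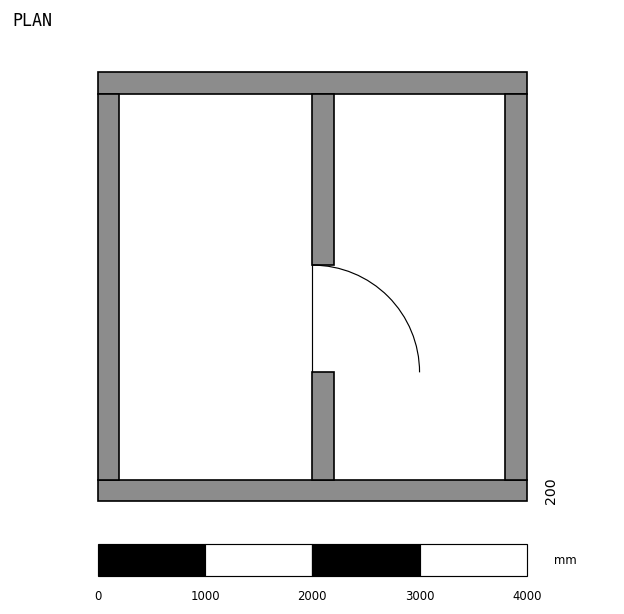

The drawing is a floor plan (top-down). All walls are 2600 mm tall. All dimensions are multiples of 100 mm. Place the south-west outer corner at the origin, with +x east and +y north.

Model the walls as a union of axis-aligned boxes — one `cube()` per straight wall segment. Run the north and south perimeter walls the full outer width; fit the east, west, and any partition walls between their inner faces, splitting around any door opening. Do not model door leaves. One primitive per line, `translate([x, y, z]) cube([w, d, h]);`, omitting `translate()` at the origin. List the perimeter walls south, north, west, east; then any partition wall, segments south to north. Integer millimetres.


cube([4000, 200, 2600]);
translate([0, 3800, 0]) cube([4000, 200, 2600]);
translate([0, 200, 0]) cube([200, 3600, 2600]);
translate([3800, 200, 0]) cube([200, 3600, 2600]);
translate([2000, 200, 0]) cube([200, 1000, 2600]);
translate([2000, 2200, 0]) cube([200, 1600, 2600]);


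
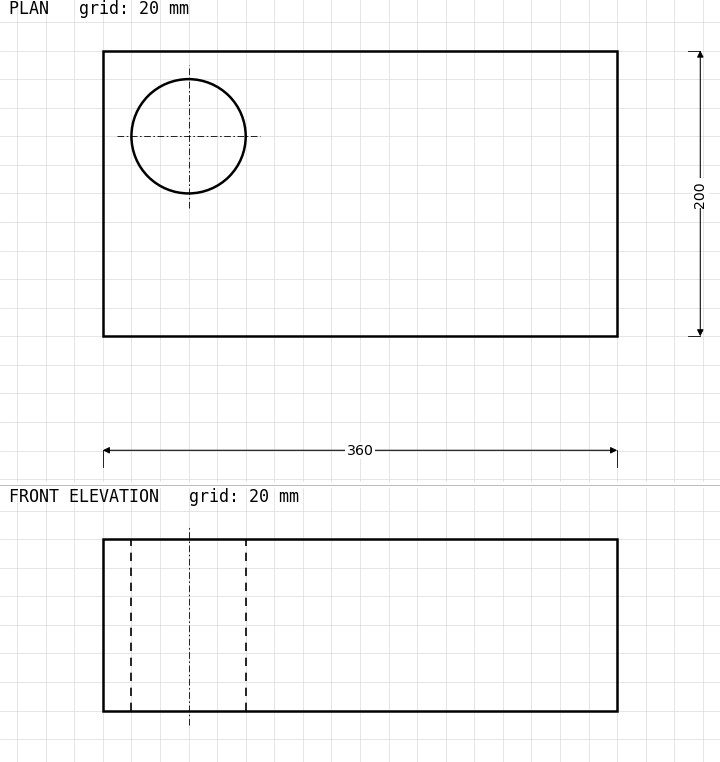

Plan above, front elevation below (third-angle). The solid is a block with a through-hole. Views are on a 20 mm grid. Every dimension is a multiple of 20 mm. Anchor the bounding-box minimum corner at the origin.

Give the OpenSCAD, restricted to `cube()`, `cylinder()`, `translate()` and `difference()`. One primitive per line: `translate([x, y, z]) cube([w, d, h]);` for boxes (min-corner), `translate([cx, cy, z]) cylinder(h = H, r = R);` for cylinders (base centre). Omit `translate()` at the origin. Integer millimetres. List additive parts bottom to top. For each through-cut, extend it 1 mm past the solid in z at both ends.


difference() {
  cube([360, 200, 120]);
  translate([60, 140, -1]) cylinder(h = 122, r = 40);
}


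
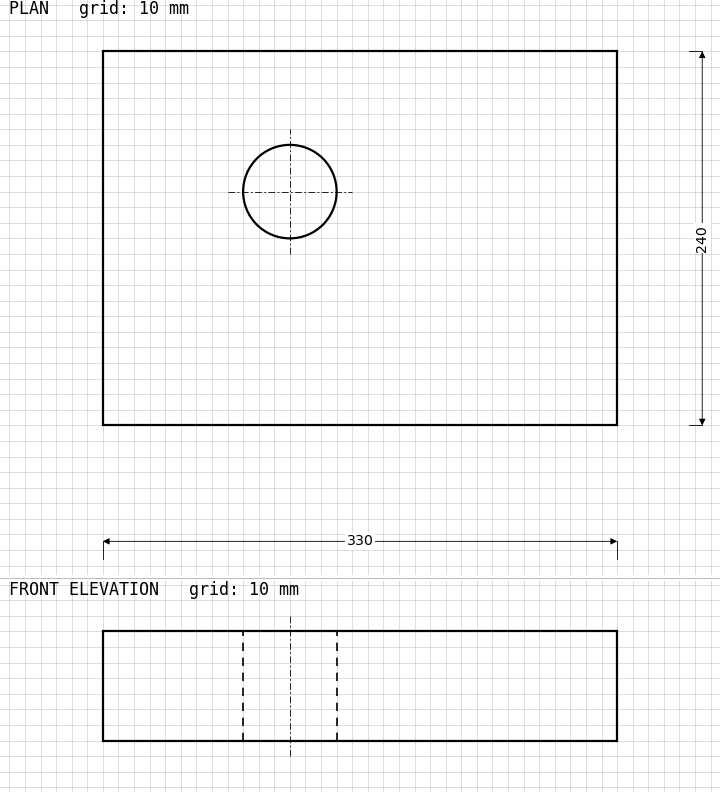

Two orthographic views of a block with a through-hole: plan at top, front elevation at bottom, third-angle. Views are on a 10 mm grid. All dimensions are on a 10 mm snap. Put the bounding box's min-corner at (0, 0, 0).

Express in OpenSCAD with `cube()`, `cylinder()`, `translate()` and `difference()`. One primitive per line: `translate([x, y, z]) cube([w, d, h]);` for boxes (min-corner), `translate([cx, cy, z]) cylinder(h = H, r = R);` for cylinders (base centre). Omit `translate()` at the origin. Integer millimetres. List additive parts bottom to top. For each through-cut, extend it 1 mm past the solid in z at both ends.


difference() {
  cube([330, 240, 70]);
  translate([120, 150, -1]) cylinder(h = 72, r = 30);
}


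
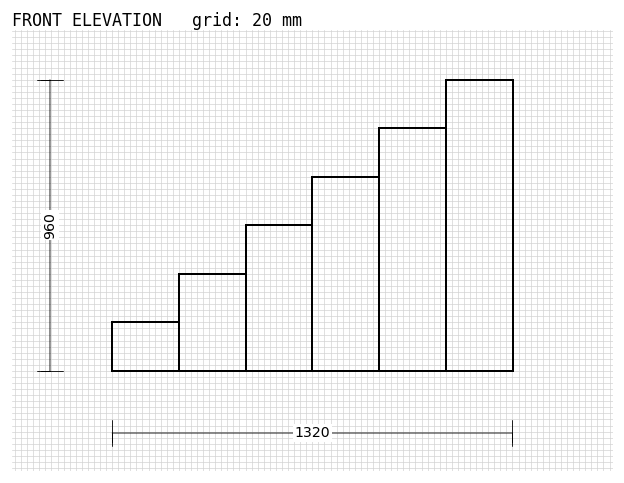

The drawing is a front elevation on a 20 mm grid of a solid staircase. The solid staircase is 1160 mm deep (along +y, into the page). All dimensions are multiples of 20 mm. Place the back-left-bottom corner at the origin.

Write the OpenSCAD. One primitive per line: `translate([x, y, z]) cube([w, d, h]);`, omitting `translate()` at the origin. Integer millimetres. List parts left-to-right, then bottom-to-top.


cube([220, 1160, 160]);
translate([220, 0, 0]) cube([220, 1160, 320]);
translate([440, 0, 0]) cube([220, 1160, 480]);
translate([660, 0, 0]) cube([220, 1160, 640]);
translate([880, 0, 0]) cube([220, 1160, 800]);
translate([1100, 0, 0]) cube([220, 1160, 960]);


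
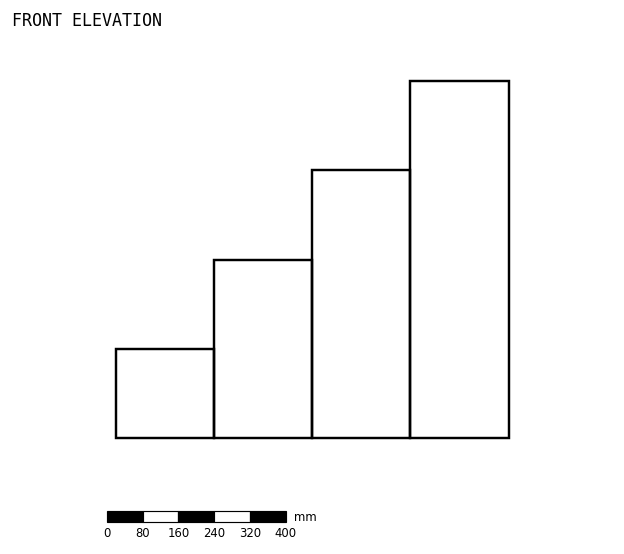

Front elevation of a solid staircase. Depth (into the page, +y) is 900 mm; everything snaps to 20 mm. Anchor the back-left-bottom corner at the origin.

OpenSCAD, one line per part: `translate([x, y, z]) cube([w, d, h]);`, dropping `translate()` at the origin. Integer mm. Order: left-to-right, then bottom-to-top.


cube([220, 900, 200]);
translate([220, 0, 0]) cube([220, 900, 400]);
translate([440, 0, 0]) cube([220, 900, 600]);
translate([660, 0, 0]) cube([220, 900, 800]);


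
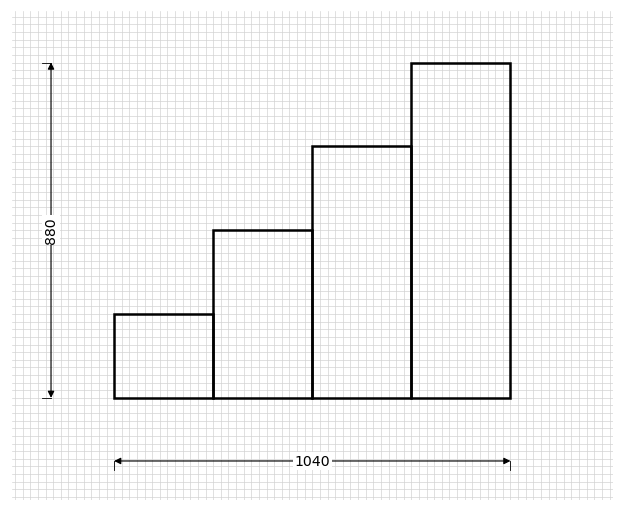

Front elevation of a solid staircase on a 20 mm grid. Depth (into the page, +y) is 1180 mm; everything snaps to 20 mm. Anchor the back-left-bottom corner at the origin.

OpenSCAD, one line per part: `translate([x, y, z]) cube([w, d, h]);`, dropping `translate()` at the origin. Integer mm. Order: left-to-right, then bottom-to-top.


cube([260, 1180, 220]);
translate([260, 0, 0]) cube([260, 1180, 440]);
translate([520, 0, 0]) cube([260, 1180, 660]);
translate([780, 0, 0]) cube([260, 1180, 880]);


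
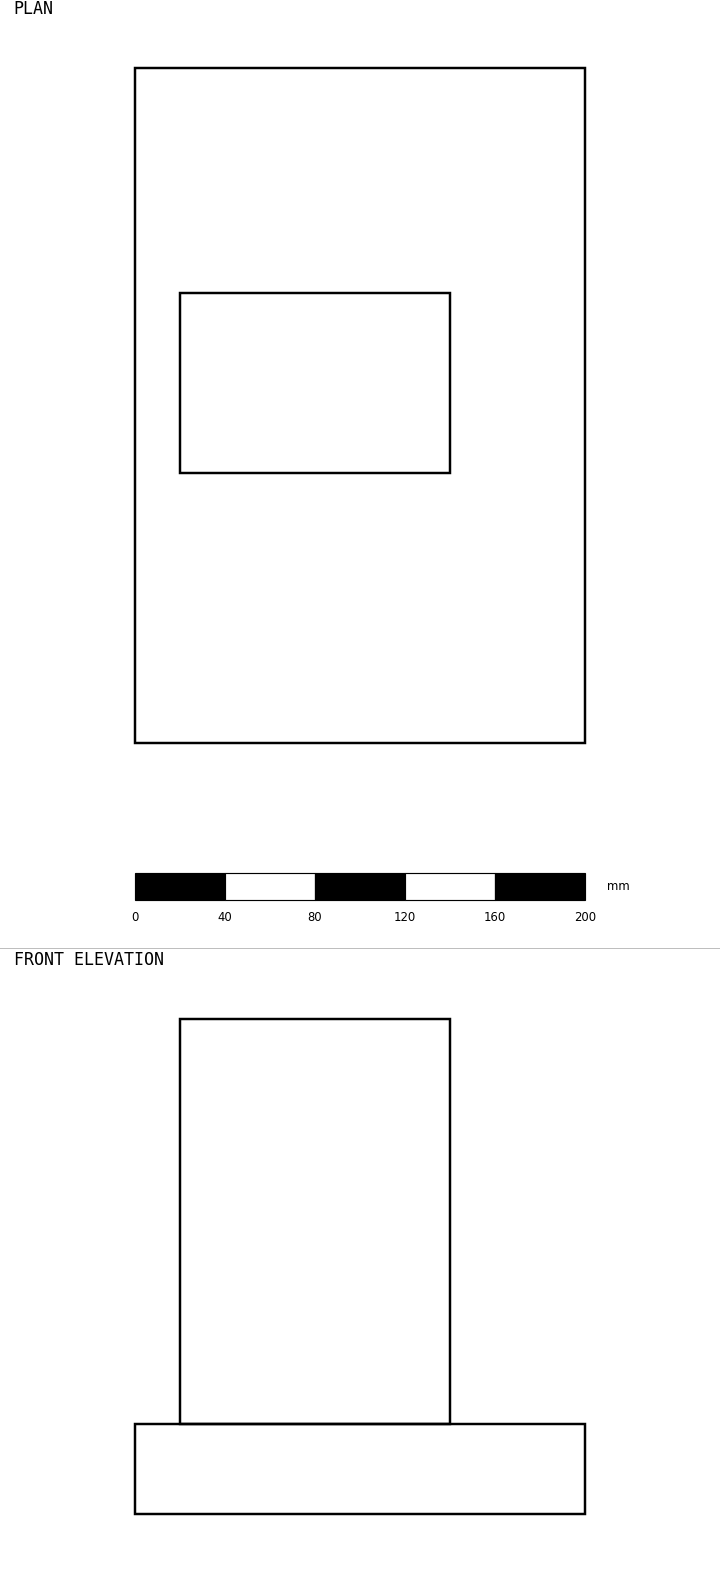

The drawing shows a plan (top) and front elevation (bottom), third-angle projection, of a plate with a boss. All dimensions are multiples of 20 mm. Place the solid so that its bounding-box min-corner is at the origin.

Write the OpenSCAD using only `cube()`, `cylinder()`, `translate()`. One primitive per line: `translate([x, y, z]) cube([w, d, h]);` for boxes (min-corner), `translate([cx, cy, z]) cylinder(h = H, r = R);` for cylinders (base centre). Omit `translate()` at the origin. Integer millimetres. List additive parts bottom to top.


cube([200, 300, 40]);
translate([20, 120, 40]) cube([120, 80, 180]);
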